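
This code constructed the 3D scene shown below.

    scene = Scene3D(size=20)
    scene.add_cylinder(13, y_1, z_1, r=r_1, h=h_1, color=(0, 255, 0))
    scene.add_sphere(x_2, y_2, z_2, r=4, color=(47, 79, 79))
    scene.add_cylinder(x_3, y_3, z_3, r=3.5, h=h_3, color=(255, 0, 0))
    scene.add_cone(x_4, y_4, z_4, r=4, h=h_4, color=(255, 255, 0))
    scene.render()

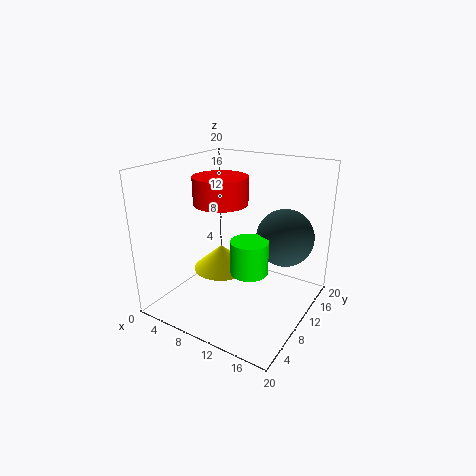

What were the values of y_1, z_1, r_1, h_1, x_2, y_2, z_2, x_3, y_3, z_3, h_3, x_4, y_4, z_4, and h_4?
y_1 = 8, z_1 = 6.5, r_1 = 2.5, h_1 = 4.5, x_2 = 15.5, y_2 = 13.5, z_2 = 10, x_3 = 9, y_3 = 7.5, z_3 = 15.5, h_3 = 3.5, x_4 = 7.5, y_4 = 9.5, z_4 = 5, h_4 = 3.5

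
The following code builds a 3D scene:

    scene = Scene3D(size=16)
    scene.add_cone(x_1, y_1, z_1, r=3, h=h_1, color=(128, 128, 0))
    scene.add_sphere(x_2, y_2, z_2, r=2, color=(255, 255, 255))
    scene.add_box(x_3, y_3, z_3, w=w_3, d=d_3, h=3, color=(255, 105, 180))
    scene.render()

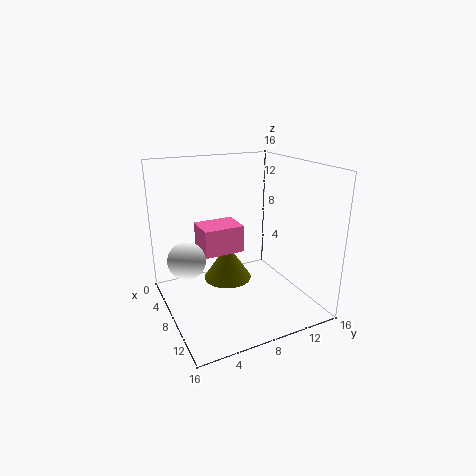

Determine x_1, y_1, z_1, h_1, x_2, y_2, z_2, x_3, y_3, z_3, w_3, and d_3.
x_1 = 4, y_1 = 8.5, z_1 = 1, h_1 = 4.5, x_2 = 8, y_2 = 2, z_2 = 6.5, x_3 = 5, y_3 = 4, z_3 = 6.5, w_3 = 3.5, d_3 = 4.5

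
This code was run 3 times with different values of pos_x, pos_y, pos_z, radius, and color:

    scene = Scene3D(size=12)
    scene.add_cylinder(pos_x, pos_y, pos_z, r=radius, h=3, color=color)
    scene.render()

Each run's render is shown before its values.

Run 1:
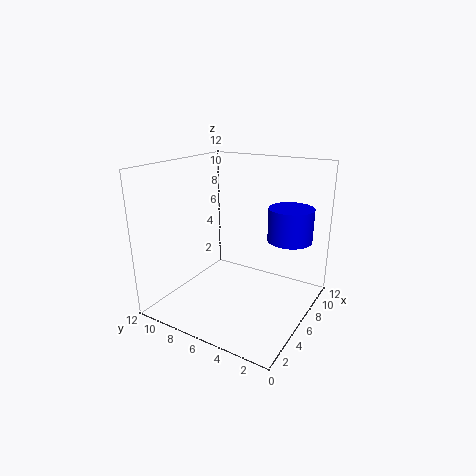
pos_x = 10
pos_y = 3
pos_z = 5
radius = 2
color = 'blue'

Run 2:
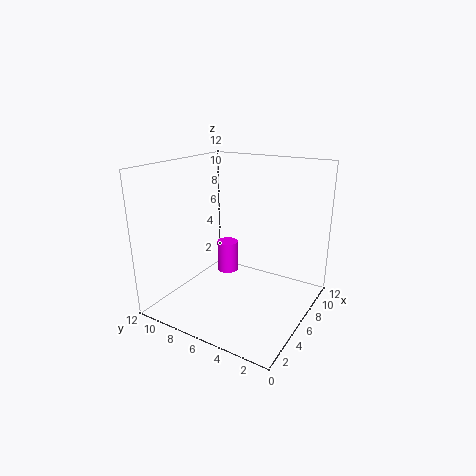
pos_x = 9
pos_y = 9
pos_z = 1
radius = 1
color = 'magenta'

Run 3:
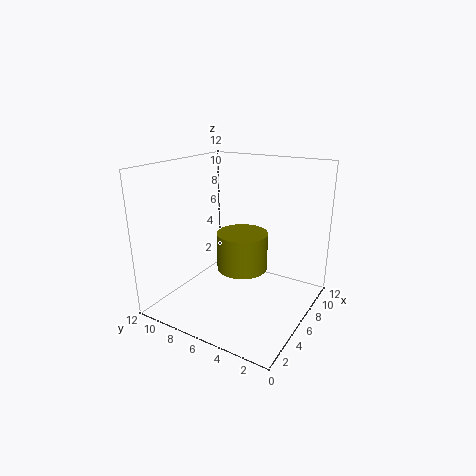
pos_x = 5
pos_y = 5
pos_z = 4
radius = 2
color = 'olive'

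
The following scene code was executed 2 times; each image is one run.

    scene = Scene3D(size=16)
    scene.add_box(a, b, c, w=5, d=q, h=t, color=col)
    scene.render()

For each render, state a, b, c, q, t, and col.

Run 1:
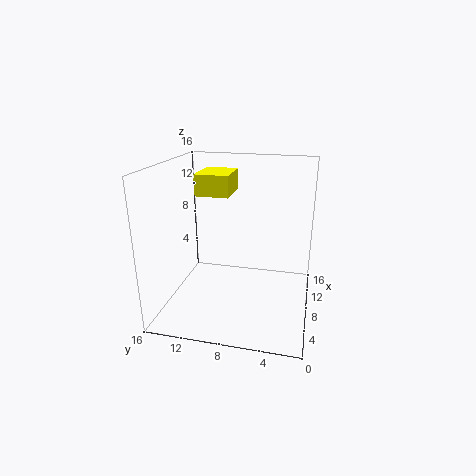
a = 9.5, b = 9.5, c = 12, q = 4, t = 2.5, col = 'yellow'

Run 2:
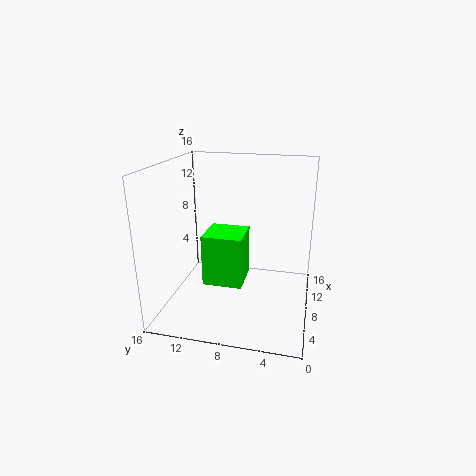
a = 9.5, b = 8, c = 0.5, q = 5, t = 6.5, col = 'lime'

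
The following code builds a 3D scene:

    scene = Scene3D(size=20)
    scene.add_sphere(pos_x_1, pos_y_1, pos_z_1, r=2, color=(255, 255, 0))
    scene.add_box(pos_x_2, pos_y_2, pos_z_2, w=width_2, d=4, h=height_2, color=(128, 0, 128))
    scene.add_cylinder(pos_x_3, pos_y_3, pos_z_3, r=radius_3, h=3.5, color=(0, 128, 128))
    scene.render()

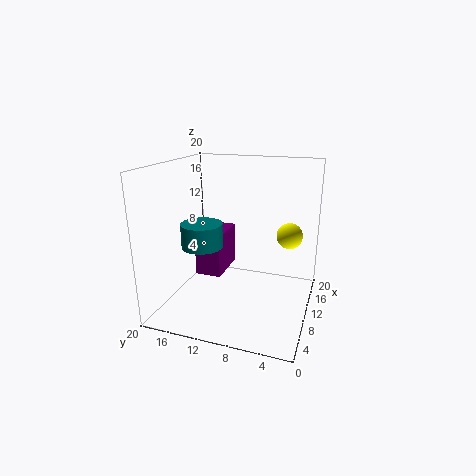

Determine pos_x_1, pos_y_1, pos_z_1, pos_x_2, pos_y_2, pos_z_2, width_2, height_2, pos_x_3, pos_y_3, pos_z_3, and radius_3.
pos_x_1 = 17
pos_y_1 = 4
pos_z_1 = 8.5
pos_x_2 = 11.5
pos_y_2 = 13.5
pos_z_2 = 2.5
width_2 = 7
height_2 = 6.5
pos_x_3 = 10
pos_y_3 = 15.5
pos_z_3 = 8
radius_3 = 3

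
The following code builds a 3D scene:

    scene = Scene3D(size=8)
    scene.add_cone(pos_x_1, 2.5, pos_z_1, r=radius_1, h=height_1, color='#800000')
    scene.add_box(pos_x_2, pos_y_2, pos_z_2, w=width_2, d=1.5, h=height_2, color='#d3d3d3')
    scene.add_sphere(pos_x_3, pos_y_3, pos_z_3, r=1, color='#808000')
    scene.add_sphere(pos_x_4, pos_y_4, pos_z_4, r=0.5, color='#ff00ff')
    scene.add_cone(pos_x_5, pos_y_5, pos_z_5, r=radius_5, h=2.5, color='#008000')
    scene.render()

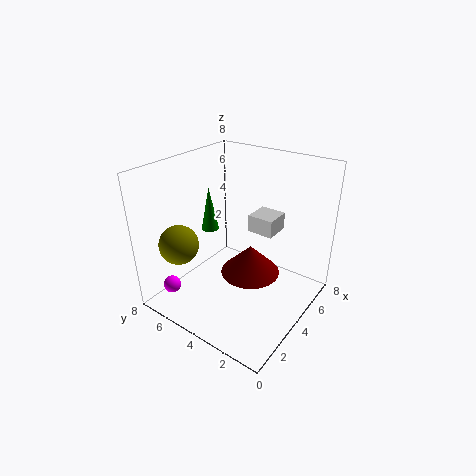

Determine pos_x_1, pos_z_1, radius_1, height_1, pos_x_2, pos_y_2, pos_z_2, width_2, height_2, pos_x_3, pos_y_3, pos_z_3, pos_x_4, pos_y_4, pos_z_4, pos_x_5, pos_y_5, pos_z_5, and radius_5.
pos_x_1 = 3
pos_z_1 = 3
radius_1 = 1.5
height_1 = 1.5
pos_x_2 = 5
pos_y_2 = 2.5
pos_z_2 = 4
width_2 = 1.5
height_2 = 1
pos_x_3 = 1
pos_y_3 = 5.5
pos_z_3 = 4.5
pos_x_4 = 1.5
pos_y_4 = 7
pos_z_4 = 1
pos_x_5 = 4
pos_y_5 = 6
pos_z_5 = 4
radius_5 = 0.5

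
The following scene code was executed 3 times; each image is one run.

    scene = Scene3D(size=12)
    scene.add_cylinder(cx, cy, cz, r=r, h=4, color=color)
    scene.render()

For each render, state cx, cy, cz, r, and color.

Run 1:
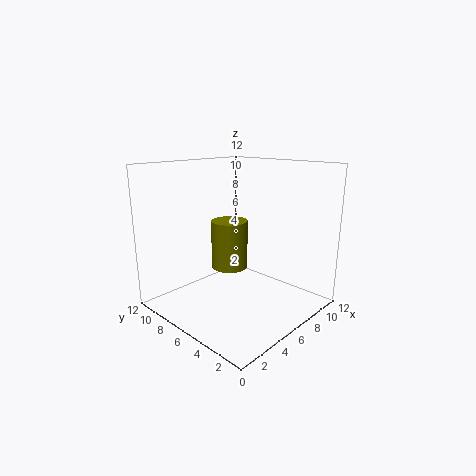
cx = 5.5; cy = 6.5; cz = 3.5; r = 1.5; color = 'olive'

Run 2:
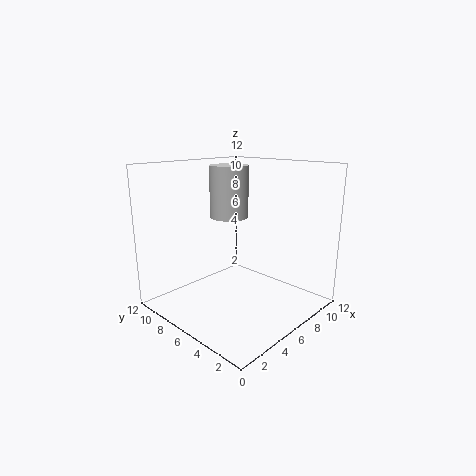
cx = 5; cy = 6; cz = 8; r = 1.5; color = 'lightgray'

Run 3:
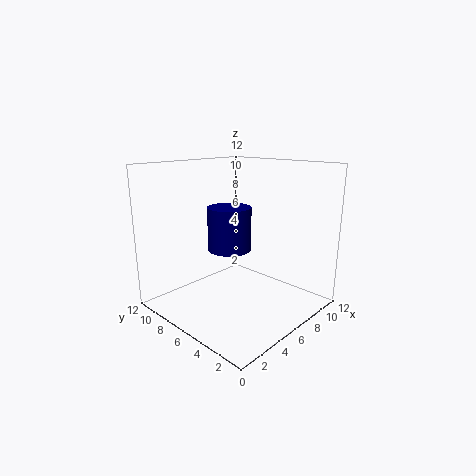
cx = 7.5; cy = 8.5; cz = 4; r = 2; color = 'navy'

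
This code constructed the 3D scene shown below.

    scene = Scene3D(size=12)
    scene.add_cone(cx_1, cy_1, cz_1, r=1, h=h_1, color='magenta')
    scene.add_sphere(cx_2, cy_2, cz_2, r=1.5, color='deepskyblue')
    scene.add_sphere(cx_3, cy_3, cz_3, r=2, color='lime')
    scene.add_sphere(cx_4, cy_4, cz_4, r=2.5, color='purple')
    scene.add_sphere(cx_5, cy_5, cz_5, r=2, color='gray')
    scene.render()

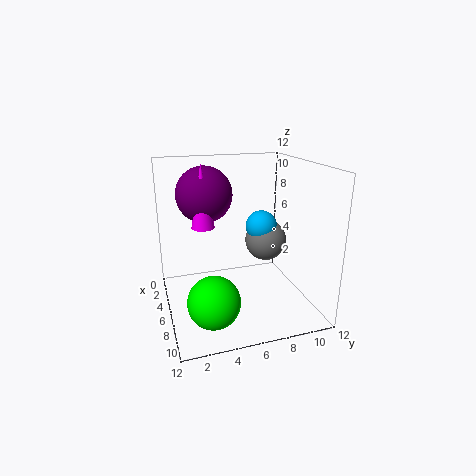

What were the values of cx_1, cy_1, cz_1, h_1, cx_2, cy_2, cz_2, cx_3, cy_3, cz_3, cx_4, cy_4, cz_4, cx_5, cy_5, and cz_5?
cx_1 = 4; cy_1 = 3.5; cz_1 = 6.5; h_1 = 5.5; cx_2 = 2.5; cy_2 = 9.5; cz_2 = 5.5; cx_3 = 9.5; cy_3 = 3; cz_3 = 2.5; cx_4 = 2.5; cy_4 = 4; cz_4 = 9; cx_5 = 2.5; cy_5 = 10; cz_5 = 4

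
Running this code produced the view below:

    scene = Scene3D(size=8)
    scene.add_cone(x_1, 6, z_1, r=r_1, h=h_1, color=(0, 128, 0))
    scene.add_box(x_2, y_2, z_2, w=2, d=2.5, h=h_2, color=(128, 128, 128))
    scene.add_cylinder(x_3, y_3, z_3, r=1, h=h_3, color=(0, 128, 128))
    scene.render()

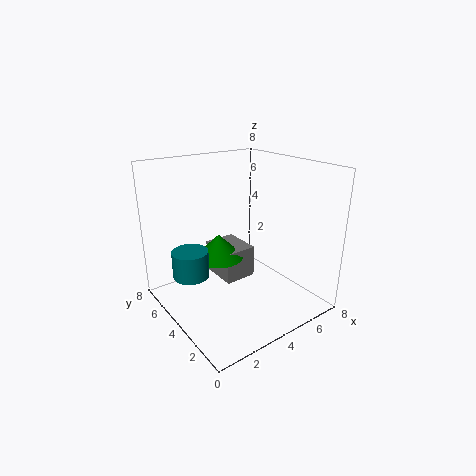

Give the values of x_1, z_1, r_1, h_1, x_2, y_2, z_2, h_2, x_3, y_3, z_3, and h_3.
x_1 = 4, z_1 = 2, r_1 = 1.5, h_1 = 1.5, x_2 = 4, y_2 = 5, z_2 = 0.5, h_2 = 2, x_3 = 1.5, y_3 = 5, z_3 = 2, h_3 = 1.5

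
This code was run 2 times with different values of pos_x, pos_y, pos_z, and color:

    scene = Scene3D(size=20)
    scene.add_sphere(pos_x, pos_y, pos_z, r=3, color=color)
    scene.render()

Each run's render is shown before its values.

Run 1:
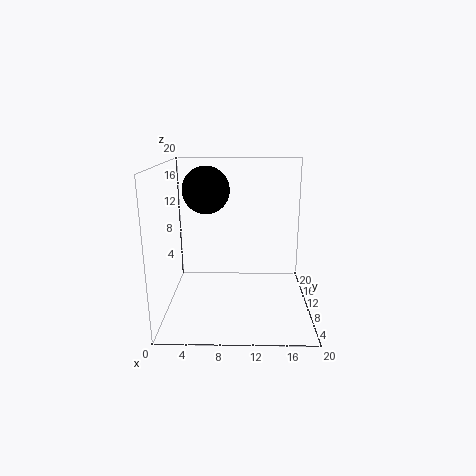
pos_x = 6; pos_y = 8; pos_z = 17; color = 'black'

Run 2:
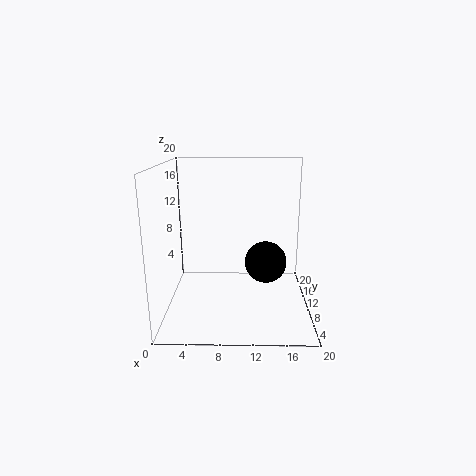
pos_x = 14; pos_y = 11; pos_z = 6; color = 'black'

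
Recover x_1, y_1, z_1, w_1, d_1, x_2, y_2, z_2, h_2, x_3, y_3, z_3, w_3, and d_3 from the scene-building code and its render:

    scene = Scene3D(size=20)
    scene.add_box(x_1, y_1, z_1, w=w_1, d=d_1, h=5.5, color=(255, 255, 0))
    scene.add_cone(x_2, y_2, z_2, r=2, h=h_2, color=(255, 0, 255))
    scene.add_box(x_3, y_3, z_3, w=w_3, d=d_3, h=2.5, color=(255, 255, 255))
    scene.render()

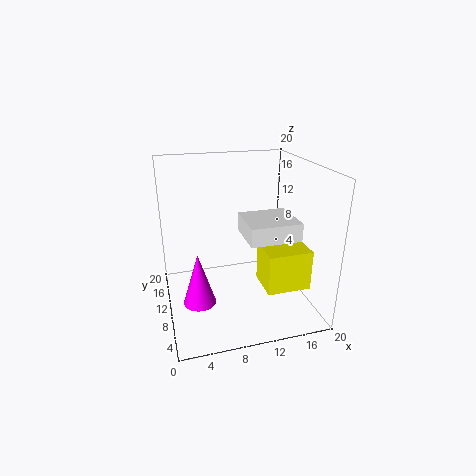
x_1 = 12.5, y_1 = 4, z_1 = 4, w_1 = 6, d_1 = 5, x_2 = 3.5, y_2 = 4.5, z_2 = 4.5, h_2 = 6.5, x_3 = 10.5, y_3 = 5.5, z_3 = 10.5, w_3 = 7, d_3 = 6.5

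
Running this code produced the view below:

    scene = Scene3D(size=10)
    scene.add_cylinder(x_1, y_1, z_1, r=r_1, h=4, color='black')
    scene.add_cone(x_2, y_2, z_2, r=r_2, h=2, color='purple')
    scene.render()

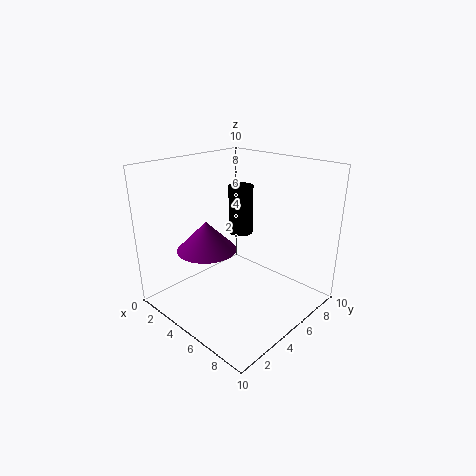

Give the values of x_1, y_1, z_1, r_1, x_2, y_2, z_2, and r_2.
x_1 = 2, y_1 = 8.5, z_1 = 3.5, r_1 = 1, x_2 = 4, y_2 = 3, z_2 = 4.5, r_2 = 2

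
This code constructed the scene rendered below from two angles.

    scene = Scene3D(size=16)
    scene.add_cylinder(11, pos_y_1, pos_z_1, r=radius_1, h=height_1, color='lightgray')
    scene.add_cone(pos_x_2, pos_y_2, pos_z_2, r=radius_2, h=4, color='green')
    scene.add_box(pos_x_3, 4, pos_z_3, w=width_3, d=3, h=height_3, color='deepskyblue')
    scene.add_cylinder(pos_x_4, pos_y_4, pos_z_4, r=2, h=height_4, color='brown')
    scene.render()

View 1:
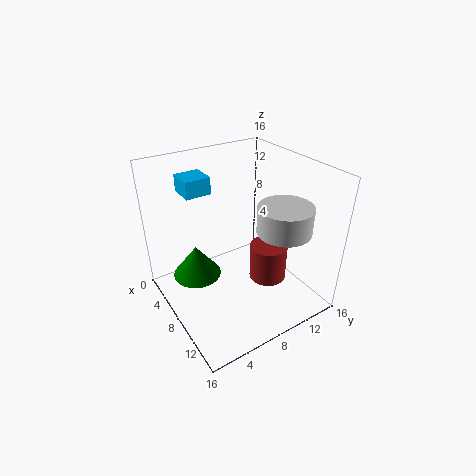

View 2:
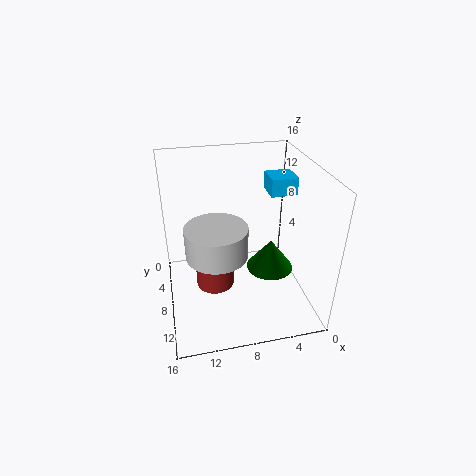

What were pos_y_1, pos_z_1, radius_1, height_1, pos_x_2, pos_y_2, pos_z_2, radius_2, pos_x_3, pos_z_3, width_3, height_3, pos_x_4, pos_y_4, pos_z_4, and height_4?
pos_y_1 = 12
pos_z_1 = 9
radius_1 = 3
height_1 = 3
pos_x_2 = 3
pos_y_2 = 5
pos_z_2 = 1
radius_2 = 3
pos_x_3 = 1
pos_z_3 = 12
width_3 = 3
height_3 = 2
pos_x_4 = 11
pos_y_4 = 10
pos_z_4 = 4
height_4 = 4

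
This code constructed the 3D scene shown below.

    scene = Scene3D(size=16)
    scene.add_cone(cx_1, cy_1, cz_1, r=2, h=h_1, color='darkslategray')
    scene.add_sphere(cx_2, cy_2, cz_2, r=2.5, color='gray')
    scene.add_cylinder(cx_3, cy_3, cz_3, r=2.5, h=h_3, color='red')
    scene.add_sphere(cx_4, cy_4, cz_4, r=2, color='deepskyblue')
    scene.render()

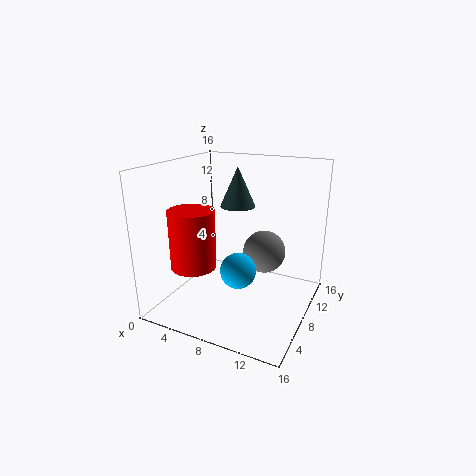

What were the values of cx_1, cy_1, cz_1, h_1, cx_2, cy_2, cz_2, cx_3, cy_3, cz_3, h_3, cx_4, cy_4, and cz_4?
cx_1 = 7; cy_1 = 10; cz_1 = 11; h_1 = 4.5; cx_2 = 10; cy_2 = 11; cz_2 = 5.5; cx_3 = 4; cy_3 = 5; cz_3 = 5; h_3 = 6.5; cx_4 = 8.5; cy_4 = 7; cz_4 = 4.5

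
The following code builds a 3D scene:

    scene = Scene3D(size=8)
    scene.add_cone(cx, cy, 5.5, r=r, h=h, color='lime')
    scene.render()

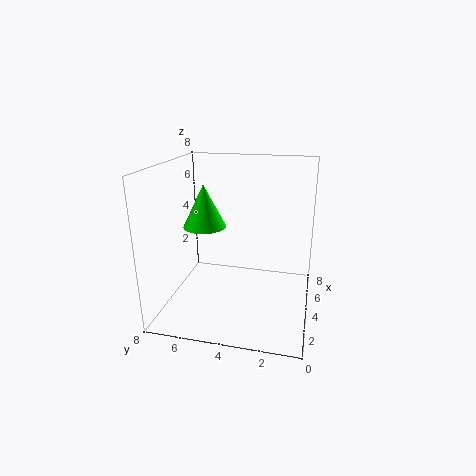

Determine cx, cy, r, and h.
cx = 1.5
cy = 5
r = 1
h = 2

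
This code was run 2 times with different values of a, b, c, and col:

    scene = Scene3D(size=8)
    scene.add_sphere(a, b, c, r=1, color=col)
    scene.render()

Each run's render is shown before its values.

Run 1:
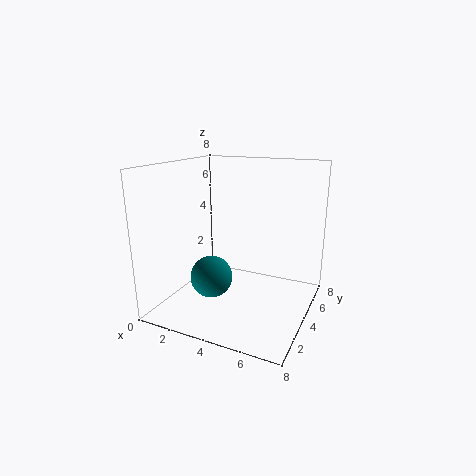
a = 4
b = 1
c = 3
col = 'teal'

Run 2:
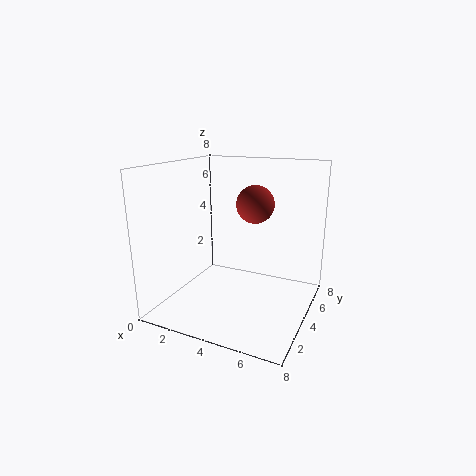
a = 5
b = 4
c = 6
col = 'brown'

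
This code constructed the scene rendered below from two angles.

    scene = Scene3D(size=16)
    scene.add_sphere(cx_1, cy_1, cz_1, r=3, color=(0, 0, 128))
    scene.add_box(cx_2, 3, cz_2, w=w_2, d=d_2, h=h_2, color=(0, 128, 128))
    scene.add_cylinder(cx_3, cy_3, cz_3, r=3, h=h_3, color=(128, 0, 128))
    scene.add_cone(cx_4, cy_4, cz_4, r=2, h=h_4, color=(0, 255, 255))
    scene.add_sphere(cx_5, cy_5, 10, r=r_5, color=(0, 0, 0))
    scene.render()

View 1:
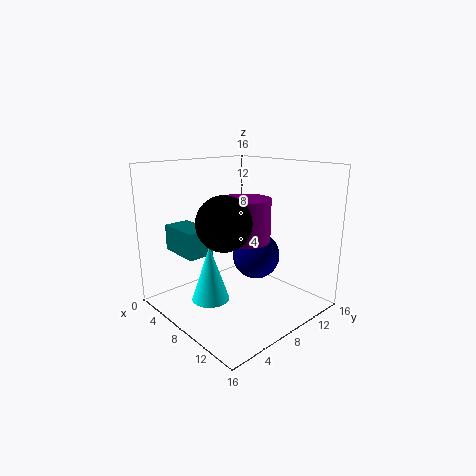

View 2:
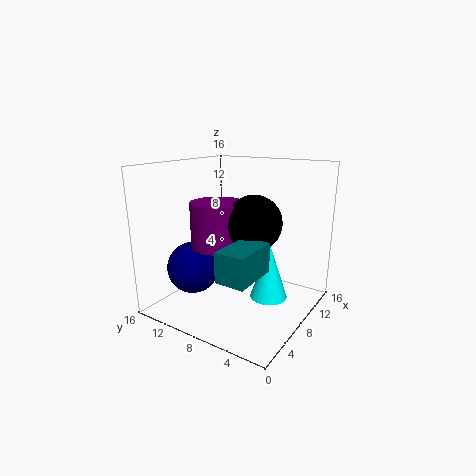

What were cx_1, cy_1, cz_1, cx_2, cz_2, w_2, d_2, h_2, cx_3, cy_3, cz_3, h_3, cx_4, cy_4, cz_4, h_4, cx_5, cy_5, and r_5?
cx_1 = 6, cy_1 = 13, cz_1 = 4, cx_2 = 1, cz_2 = 6, w_2 = 5, d_2 = 3, h_2 = 3, cx_3 = 7, cy_3 = 10, cz_3 = 7, h_3 = 5, cx_4 = 8, cy_4 = 4, cz_4 = 2, h_4 = 6, cx_5 = 8, cy_5 = 6, r_5 = 3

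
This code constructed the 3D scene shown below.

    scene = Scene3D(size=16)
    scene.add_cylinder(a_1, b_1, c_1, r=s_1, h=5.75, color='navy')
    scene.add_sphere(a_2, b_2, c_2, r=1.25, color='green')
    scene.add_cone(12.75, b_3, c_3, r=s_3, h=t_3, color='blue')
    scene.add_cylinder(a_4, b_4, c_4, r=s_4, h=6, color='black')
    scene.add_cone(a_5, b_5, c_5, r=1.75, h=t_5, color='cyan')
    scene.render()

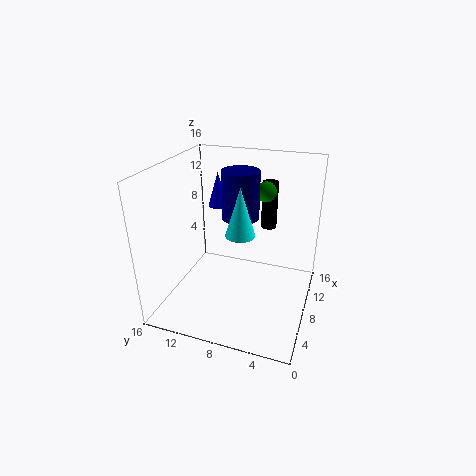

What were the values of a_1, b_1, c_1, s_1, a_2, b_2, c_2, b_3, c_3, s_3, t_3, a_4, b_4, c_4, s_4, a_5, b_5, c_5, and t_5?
a_1 = 11.75
b_1 = 9
c_1 = 8.75
s_1 = 2.25
a_2 = 14
b_2 = 6.5
c_2 = 11.5
b_3 = 12.25
c_3 = 9.5
s_3 = 1.25
t_3 = 4.25
a_4 = 15
b_4 = 6.25
c_4 = 6.5
s_4 = 1
a_5 = 9.5
b_5 = 8.25
c_5 = 7.5
t_5 = 5.75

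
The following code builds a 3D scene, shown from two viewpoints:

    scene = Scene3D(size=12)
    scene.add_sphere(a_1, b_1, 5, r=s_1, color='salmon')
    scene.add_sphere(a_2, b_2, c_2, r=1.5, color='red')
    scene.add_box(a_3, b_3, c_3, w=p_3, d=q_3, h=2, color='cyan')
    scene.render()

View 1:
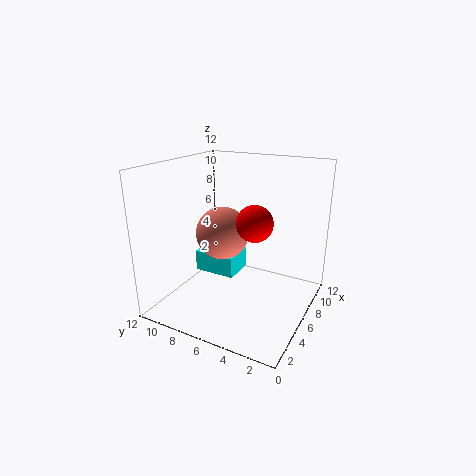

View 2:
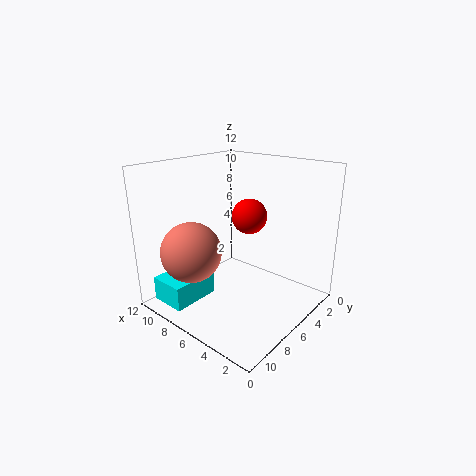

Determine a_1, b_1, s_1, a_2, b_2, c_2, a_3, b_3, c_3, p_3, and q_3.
a_1 = 8.5; b_1 = 9; s_1 = 2.5; a_2 = 6; b_2 = 4.5; c_2 = 7.5; a_3 = 7.5; b_3 = 7.5; c_3 = 1; p_3 = 3; q_3 = 4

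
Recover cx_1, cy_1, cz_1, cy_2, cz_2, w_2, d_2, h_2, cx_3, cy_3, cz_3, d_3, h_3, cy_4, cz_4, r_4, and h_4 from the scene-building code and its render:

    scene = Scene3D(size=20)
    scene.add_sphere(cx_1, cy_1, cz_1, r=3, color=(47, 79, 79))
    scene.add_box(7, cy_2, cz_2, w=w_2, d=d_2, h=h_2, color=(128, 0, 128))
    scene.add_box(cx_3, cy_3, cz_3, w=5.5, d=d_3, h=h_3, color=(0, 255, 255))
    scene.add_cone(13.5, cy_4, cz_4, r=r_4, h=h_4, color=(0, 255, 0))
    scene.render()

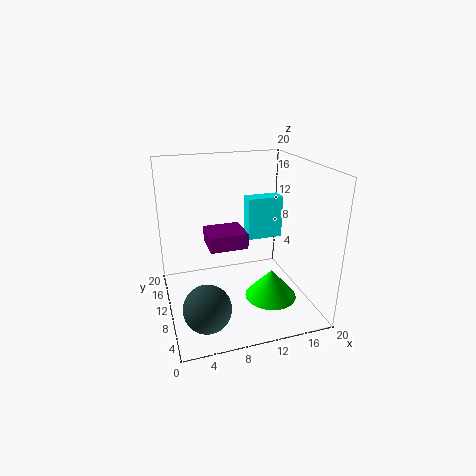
cx_1 = 4; cy_1 = 3.5; cz_1 = 4; cy_2 = 14; cz_2 = 6; w_2 = 6; d_2 = 5.5; h_2 = 2.5; cx_3 = 13; cy_3 = 14; cz_3 = 7.5; d_3 = 2.5; h_3 = 6.5; cy_4 = 6; cz_4 = 2.5; r_4 = 3.5; h_4 = 4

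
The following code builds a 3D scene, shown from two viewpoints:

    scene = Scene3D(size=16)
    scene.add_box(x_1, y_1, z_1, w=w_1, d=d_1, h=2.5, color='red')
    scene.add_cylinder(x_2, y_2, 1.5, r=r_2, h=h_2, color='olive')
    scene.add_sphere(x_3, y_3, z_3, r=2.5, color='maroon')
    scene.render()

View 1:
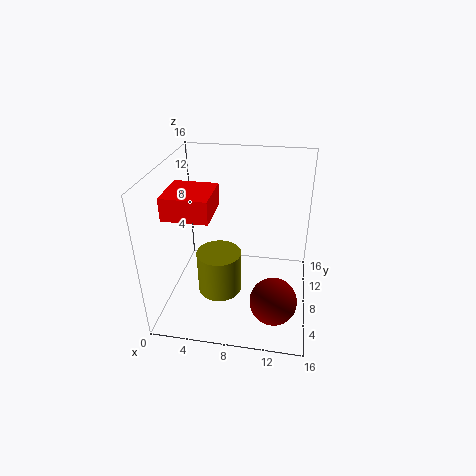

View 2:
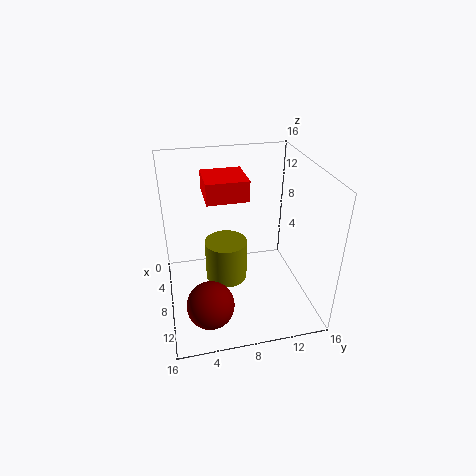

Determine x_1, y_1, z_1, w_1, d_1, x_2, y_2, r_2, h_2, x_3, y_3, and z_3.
x_1 = 0.5, y_1 = 5, z_1 = 11, w_1 = 5, d_1 = 5, x_2 = 6, y_2 = 7, r_2 = 2.5, h_2 = 5, x_3 = 12.5, y_3 = 4, z_3 = 3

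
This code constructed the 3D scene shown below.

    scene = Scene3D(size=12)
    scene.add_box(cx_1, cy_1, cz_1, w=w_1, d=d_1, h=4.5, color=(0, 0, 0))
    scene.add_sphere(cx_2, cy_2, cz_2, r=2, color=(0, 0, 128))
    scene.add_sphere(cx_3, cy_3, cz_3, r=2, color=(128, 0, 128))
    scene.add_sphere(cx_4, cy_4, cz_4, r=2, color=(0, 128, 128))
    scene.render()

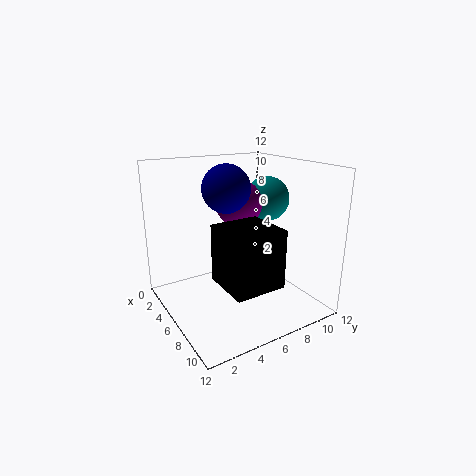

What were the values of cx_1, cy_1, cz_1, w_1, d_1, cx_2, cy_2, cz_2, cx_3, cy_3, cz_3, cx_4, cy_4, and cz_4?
cx_1 = 7, cy_1 = 3, cz_1 = 3.5, w_1 = 4, d_1 = 4, cx_2 = 5, cy_2 = 5.5, cz_2 = 10, cx_3 = 4.5, cy_3 = 7, cz_3 = 8.5, cx_4 = 4.5, cy_4 = 10, cz_4 = 8.5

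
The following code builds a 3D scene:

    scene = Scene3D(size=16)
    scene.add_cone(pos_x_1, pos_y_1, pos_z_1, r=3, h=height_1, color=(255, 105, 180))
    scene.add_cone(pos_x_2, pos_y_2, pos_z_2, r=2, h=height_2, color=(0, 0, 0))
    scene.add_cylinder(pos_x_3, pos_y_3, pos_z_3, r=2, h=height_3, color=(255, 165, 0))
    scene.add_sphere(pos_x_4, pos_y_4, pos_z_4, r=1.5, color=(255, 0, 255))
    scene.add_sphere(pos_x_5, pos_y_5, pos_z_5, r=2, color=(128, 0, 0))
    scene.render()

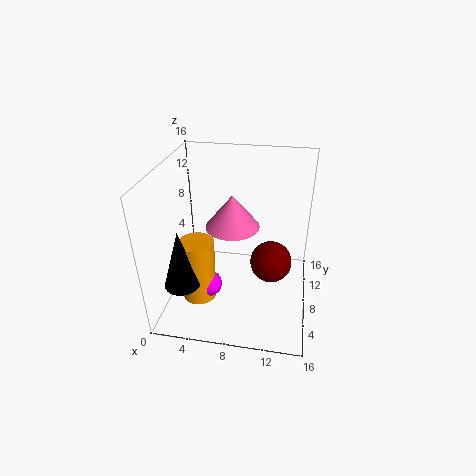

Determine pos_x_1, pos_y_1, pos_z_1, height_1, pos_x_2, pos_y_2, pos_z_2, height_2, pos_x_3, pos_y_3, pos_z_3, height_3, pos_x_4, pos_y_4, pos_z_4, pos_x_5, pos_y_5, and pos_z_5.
pos_x_1 = 7.25; pos_y_1 = 8.75; pos_z_1 = 9; height_1 = 3.75; pos_x_2 = 2.25; pos_y_2 = 4.75; pos_z_2 = 3.25; height_2 = 6.75; pos_x_3 = 3.5; pos_y_3 = 6.75; pos_z_3 = 0.25; height_3 = 7.5; pos_x_4 = 4.75; pos_y_4 = 6.75; pos_z_4 = 2; pos_x_5 = 12; pos_y_5 = 4; pos_z_5 = 8.25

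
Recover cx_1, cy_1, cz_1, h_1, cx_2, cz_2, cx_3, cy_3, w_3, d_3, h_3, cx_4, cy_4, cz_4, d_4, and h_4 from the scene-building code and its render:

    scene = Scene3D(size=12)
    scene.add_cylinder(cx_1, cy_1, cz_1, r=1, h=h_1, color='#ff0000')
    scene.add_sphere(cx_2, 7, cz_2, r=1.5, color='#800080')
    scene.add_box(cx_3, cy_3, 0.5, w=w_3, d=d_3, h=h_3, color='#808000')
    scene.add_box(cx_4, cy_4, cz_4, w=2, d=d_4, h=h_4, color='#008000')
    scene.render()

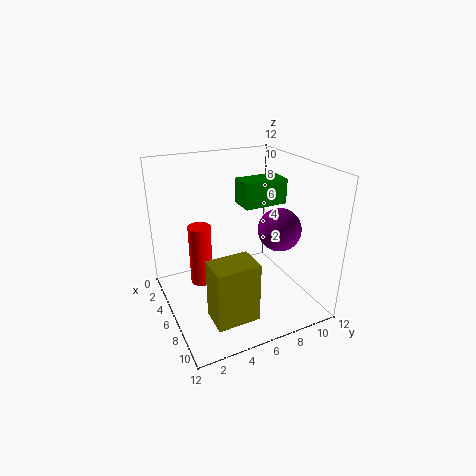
cx_1 = 3.5, cy_1 = 3.5, cz_1 = 1, h_1 = 5.5, cx_2 = 10.5, cz_2 = 8.5, cx_3 = 7.5, cy_3 = 2.5, w_3 = 2.5, d_3 = 3.5, h_3 = 5, cx_4 = 5.5, cy_4 = 6, cz_4 = 9, d_4 = 3.5, h_4 = 2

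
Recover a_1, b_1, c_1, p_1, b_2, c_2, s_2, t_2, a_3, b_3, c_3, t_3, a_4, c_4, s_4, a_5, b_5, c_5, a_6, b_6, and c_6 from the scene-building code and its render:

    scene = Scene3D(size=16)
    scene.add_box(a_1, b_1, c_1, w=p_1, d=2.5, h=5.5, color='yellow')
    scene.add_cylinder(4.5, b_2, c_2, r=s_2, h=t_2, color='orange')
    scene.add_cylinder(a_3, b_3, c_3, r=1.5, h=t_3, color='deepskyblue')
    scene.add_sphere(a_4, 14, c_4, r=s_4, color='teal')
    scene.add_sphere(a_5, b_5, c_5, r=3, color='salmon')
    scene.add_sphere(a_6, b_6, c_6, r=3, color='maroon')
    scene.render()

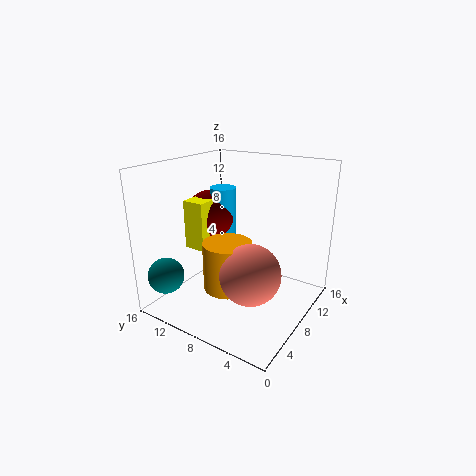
a_1 = 5.5; b_1 = 11; c_1 = 6.5; p_1 = 3.5; b_2 = 7; c_2 = 4; s_2 = 2.5; t_2 = 5; a_3 = 9.5; b_3 = 11; c_3 = 5.5; t_3 = 7.5; a_4 = 2.5; c_4 = 4; s_4 = 2; a_5 = 4; b_5 = 4; c_5 = 6.5; a_6 = 9; b_6 = 12.5; c_6 = 9.5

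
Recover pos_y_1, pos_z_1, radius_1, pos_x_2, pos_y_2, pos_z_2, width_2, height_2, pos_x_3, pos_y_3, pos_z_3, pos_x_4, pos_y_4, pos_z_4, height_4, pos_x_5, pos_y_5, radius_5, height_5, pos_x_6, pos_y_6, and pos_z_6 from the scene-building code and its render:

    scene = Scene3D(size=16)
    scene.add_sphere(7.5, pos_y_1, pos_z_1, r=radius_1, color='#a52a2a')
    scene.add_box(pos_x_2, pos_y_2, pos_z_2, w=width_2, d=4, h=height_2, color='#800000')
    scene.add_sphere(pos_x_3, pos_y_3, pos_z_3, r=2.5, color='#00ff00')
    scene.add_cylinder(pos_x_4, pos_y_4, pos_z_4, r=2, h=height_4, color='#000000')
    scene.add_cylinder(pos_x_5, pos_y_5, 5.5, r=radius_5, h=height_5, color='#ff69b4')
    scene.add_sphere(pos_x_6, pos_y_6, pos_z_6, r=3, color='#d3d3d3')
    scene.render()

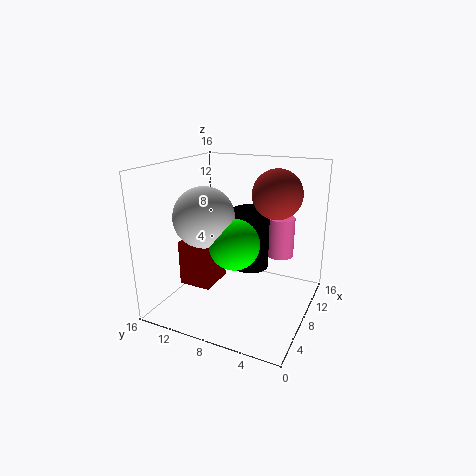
pos_y_1 = 3.5, pos_z_1 = 13.5, radius_1 = 2.5, pos_x_2 = 7, pos_y_2 = 11.5, pos_z_2 = 1, width_2 = 4.5, height_2 = 5.5, pos_x_3 = 4, pos_y_3 = 6.5, pos_z_3 = 9, pos_x_4 = 8, pos_y_4 = 6.5, pos_z_4 = 5, height_4 = 6.5, pos_x_5 = 11, pos_y_5 = 4, radius_5 = 1.5, height_5 = 4.5, pos_x_6 = 3.5, pos_y_6 = 9.5, pos_z_6 = 11.5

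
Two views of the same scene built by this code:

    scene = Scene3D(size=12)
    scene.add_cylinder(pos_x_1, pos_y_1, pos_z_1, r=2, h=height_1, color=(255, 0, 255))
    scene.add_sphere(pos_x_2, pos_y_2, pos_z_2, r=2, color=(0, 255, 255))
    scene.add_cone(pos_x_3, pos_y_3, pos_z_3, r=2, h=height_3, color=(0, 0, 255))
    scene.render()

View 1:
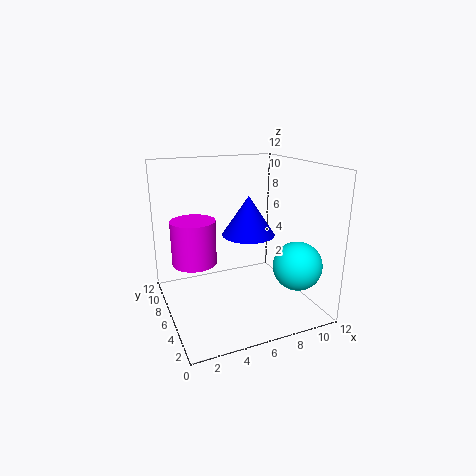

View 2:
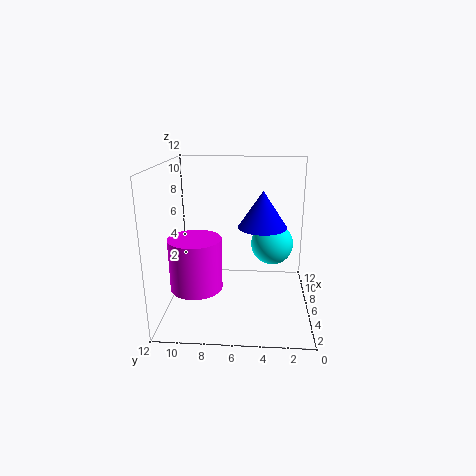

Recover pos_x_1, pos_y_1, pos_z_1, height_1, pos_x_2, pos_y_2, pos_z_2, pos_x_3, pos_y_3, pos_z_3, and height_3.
pos_x_1 = 3; pos_y_1 = 9; pos_z_1 = 3; height_1 = 4; pos_x_2 = 10; pos_y_2 = 3; pos_z_2 = 4; pos_x_3 = 6; pos_y_3 = 4; pos_z_3 = 7; height_3 = 3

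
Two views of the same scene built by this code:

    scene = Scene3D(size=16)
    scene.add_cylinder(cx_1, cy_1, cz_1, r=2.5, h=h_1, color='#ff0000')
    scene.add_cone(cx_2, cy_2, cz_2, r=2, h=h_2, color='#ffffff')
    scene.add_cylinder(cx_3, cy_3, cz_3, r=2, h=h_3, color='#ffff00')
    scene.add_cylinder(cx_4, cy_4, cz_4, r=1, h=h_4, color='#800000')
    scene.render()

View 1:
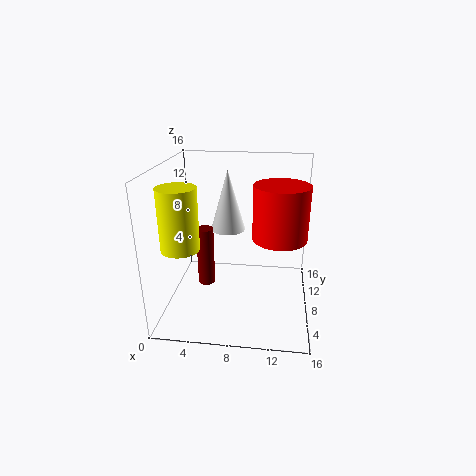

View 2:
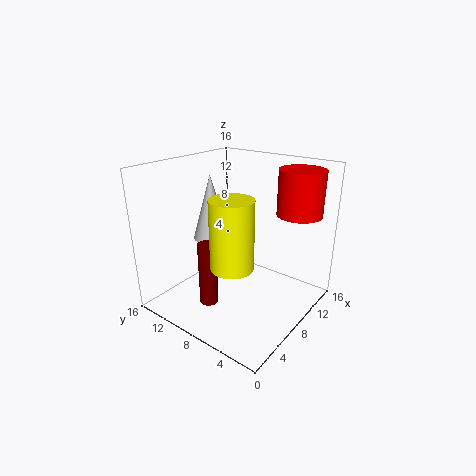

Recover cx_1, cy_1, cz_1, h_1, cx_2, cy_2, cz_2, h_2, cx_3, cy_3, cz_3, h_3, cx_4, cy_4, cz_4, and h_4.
cx_1 = 12.5; cy_1 = 3; cz_1 = 10.5; h_1 = 5; cx_2 = 6.5; cy_2 = 10.5; cz_2 = 8; h_2 = 7; cx_3 = 2.5; cy_3 = 4.5; cz_3 = 8; h_3 = 6.5; cx_4 = 4; cy_4 = 9; cz_4 = 1.5; h_4 = 7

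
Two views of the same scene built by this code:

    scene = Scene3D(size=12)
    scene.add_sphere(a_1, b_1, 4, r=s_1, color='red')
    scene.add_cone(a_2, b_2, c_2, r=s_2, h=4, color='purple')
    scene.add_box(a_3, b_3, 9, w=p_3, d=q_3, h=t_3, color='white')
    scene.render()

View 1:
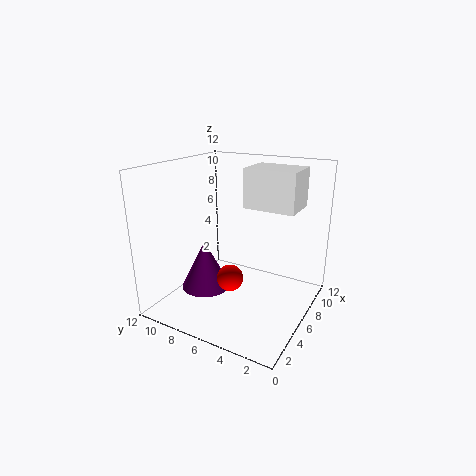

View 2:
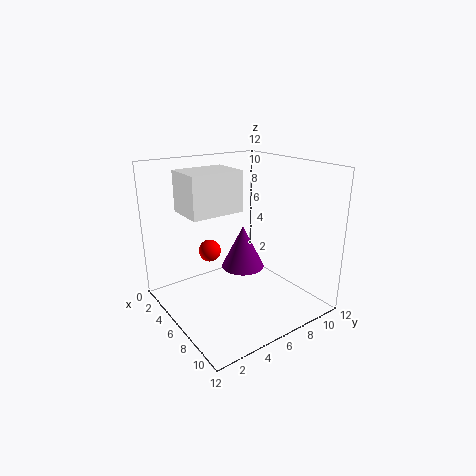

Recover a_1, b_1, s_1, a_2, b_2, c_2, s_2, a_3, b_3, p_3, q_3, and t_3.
a_1 = 3
b_1 = 5
s_1 = 1
a_2 = 4
b_2 = 8
c_2 = 2
s_2 = 2
a_3 = 5
b_3 = 1
p_3 = 3
q_3 = 4
t_3 = 3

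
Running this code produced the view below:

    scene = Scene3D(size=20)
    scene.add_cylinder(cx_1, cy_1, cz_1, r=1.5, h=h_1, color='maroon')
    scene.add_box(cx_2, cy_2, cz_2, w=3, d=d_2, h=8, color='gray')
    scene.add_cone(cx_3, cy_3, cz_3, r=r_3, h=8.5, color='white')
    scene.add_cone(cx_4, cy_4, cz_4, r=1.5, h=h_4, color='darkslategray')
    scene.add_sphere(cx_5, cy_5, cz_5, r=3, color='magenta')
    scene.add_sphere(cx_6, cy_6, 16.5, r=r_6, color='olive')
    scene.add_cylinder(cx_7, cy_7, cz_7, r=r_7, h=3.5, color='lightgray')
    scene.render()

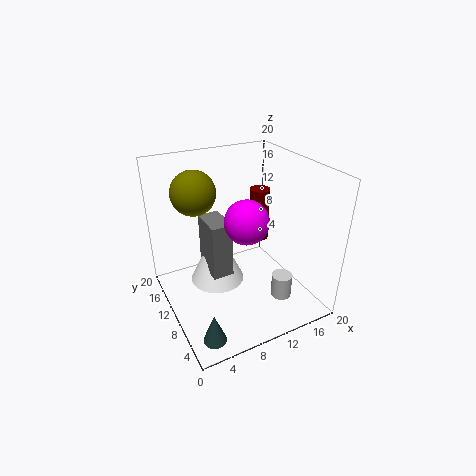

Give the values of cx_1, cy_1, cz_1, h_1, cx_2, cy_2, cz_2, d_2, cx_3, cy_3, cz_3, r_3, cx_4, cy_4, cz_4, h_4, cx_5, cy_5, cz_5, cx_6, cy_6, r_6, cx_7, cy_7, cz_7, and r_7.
cx_1 = 15.5; cy_1 = 13.5; cz_1 = 7; h_1 = 8; cx_2 = 6; cy_2 = 9.5; cz_2 = 4.5; d_2 = 5; cx_3 = 8; cy_3 = 13; cz_3 = 2; r_3 = 4; cx_4 = 3; cy_4 = 3; cz_4 = 0.5; h_4 = 4; cx_5 = 10.5; cy_5 = 8.5; cz_5 = 13; cx_6 = 5; cy_6 = 13; r_6 = 3; cx_7 = 15.5; cy_7 = 6.5; cz_7 = 0.5; r_7 = 1.5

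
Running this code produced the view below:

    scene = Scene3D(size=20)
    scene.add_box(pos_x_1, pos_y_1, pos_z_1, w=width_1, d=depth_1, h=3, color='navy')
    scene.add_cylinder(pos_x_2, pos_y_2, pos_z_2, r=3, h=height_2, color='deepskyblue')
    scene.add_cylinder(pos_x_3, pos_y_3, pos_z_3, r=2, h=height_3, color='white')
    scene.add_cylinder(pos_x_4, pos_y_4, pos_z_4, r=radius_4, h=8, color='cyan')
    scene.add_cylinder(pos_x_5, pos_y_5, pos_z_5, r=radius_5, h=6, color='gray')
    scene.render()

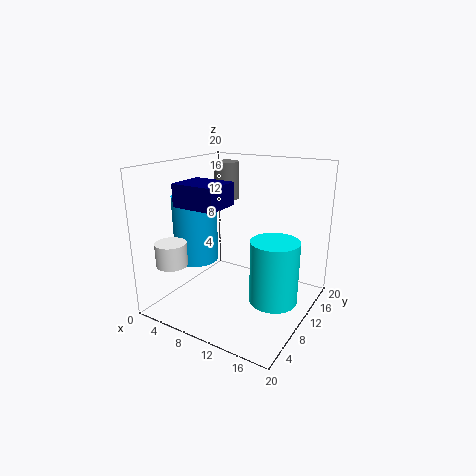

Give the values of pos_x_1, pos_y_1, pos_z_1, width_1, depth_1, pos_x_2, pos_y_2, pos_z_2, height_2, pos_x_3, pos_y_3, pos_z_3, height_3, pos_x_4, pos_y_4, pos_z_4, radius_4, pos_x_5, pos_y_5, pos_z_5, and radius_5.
pos_x_1 = 4, pos_y_1 = 4, pos_z_1 = 15, width_1 = 6, depth_1 = 5, pos_x_2 = 5, pos_y_2 = 7, pos_z_2 = 7, height_2 = 9, pos_x_3 = 5, pos_y_3 = 2, pos_z_3 = 8, height_3 = 3, pos_x_4 = 17, pos_y_4 = 7, pos_z_4 = 4, radius_4 = 3, pos_x_5 = 3, pos_y_5 = 18, pos_z_5 = 13, radius_5 = 2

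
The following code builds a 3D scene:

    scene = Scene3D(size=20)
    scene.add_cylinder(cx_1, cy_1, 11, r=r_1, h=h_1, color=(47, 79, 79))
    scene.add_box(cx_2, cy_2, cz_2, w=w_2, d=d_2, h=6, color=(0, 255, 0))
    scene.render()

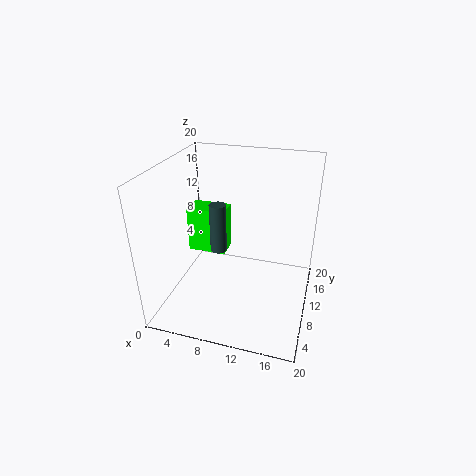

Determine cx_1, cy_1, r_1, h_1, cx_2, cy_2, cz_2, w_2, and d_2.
cx_1 = 9; cy_1 = 5; r_1 = 1; h_1 = 6; cx_2 = 4; cy_2 = 7; cz_2 = 9; w_2 = 5; d_2 = 3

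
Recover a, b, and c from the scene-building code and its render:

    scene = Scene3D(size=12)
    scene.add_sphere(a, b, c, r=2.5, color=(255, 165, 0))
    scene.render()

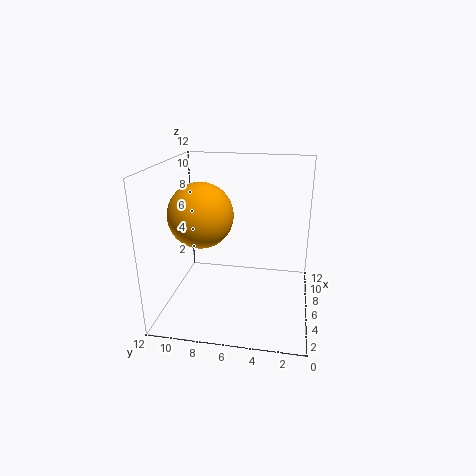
a = 4
b = 8.5
c = 8.5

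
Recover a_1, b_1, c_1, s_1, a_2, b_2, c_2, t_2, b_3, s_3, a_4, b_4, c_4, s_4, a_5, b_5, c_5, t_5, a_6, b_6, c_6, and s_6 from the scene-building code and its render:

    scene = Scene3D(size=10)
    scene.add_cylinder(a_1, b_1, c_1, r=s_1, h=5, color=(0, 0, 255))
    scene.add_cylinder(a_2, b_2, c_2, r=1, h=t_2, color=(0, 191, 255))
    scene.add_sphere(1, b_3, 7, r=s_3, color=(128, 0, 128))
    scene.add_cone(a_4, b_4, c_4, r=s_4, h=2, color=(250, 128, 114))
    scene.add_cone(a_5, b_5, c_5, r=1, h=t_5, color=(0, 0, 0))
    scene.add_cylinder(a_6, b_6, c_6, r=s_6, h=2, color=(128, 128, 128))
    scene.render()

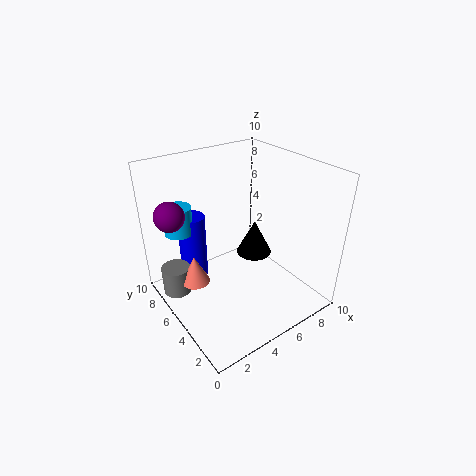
a_1 = 3; b_1 = 8; c_1 = 1; s_1 = 1; a_2 = 2; b_2 = 8; c_2 = 5; t_2 = 2; b_3 = 7; s_3 = 1; a_4 = 2; b_4 = 6; c_4 = 2; s_4 = 1; a_5 = 4; b_5 = 2; c_5 = 6; t_5 = 2; a_6 = 1; b_6 = 7; c_6 = 1; s_6 = 1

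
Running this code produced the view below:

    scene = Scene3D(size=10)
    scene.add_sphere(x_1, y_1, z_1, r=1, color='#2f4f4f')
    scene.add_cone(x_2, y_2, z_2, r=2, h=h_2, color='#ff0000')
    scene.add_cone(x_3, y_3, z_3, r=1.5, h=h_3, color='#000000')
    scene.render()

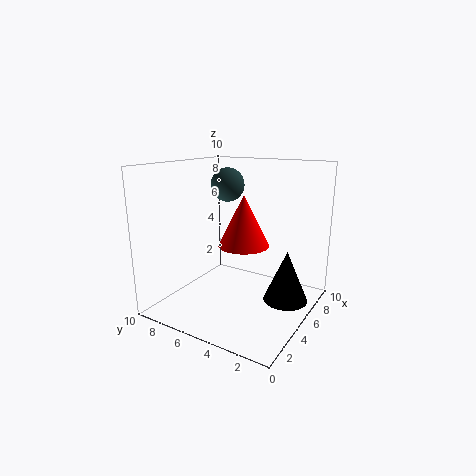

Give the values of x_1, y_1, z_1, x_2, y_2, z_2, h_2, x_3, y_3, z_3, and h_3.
x_1 = 3, y_1 = 4.5, z_1 = 9, x_2 = 7.5, y_2 = 6, z_2 = 3.5, h_2 = 4, x_3 = 5.5, y_3 = 1.5, z_3 = 1, h_3 = 3.5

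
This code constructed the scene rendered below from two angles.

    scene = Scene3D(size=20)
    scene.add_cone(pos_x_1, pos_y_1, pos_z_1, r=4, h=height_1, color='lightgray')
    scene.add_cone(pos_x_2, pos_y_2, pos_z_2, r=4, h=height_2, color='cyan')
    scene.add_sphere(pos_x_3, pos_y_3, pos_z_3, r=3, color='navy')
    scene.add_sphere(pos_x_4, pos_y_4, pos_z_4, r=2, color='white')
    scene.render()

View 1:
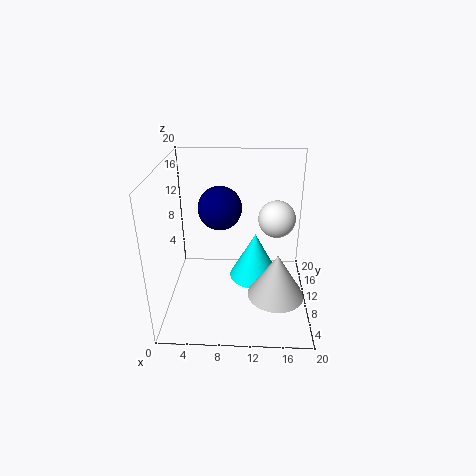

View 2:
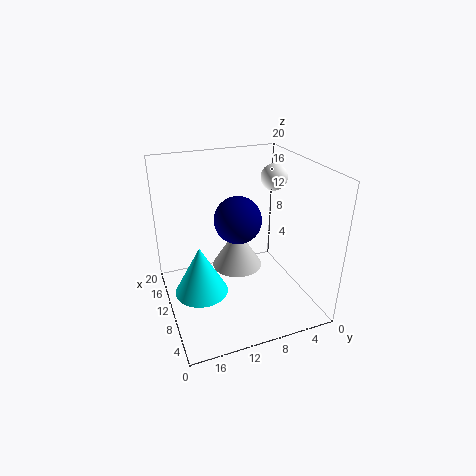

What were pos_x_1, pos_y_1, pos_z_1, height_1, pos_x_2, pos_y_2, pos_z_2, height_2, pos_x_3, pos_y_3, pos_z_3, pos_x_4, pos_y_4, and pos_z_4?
pos_x_1 = 15.5, pos_y_1 = 8, pos_z_1 = 2, height_1 = 6.5, pos_x_2 = 12.5, pos_y_2 = 15, pos_z_2 = 0.5, height_2 = 7.5, pos_x_3 = 7.5, pos_y_3 = 11, pos_z_3 = 14, pos_x_4 = 14.5, pos_y_4 = 2.5, pos_z_4 = 16.5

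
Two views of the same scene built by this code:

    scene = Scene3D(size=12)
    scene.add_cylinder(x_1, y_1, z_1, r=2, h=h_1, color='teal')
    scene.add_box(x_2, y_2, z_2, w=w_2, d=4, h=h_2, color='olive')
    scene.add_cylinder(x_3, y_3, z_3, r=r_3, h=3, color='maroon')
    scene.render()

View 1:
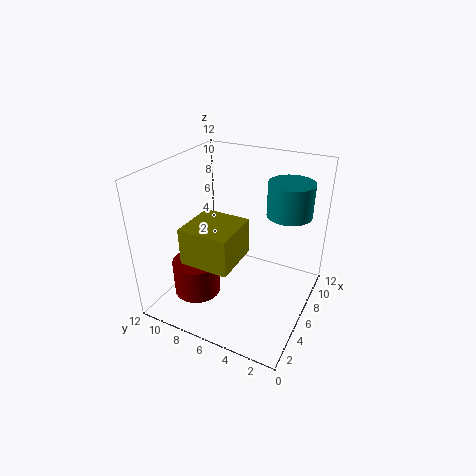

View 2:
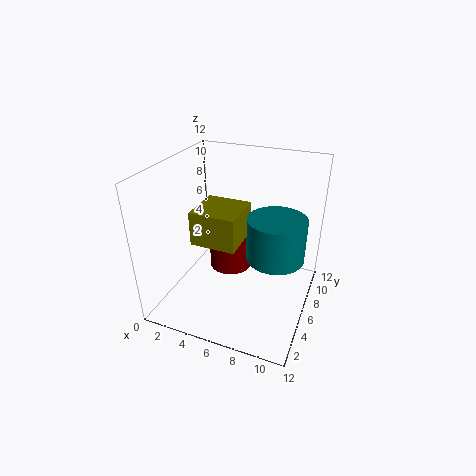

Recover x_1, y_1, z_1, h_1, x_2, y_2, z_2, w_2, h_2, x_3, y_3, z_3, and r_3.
x_1 = 10, y_1 = 3, z_1 = 7, h_1 = 3, x_2 = 2, y_2 = 5, z_2 = 5, w_2 = 4, h_2 = 3, x_3 = 4, y_3 = 9, z_3 = 1, r_3 = 2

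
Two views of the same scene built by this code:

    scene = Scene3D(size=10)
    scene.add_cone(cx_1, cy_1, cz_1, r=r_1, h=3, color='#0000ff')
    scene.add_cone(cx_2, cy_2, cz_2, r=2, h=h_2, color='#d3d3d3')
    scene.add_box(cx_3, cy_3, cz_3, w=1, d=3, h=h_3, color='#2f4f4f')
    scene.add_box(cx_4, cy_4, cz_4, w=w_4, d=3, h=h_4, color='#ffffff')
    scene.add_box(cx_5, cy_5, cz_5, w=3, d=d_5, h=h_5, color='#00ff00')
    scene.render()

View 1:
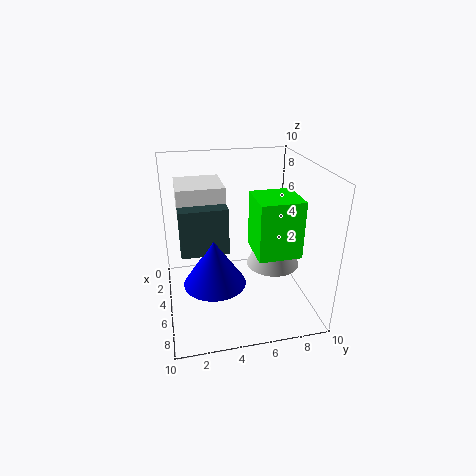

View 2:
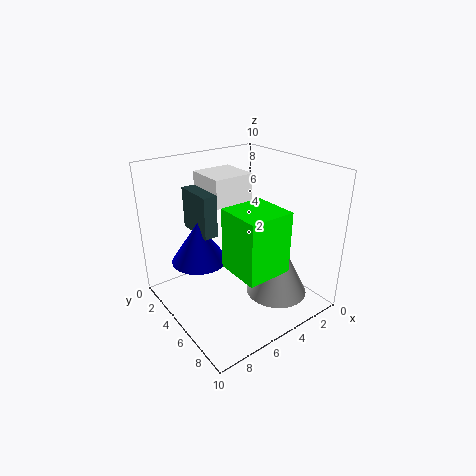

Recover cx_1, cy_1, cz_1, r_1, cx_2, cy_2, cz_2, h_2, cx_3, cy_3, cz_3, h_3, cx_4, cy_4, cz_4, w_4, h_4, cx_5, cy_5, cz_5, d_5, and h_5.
cx_1 = 7; cy_1 = 3; cz_1 = 3; r_1 = 2; cx_2 = 4; cy_2 = 8; cz_2 = 2; h_2 = 4; cx_3 = 6; cy_3 = 1; cz_3 = 5; h_3 = 3; cx_4 = 3; cy_4 = 1; cz_4 = 7; w_4 = 3; h_4 = 2; cx_5 = 4; cy_5 = 6; cz_5 = 4; d_5 = 3; h_5 = 4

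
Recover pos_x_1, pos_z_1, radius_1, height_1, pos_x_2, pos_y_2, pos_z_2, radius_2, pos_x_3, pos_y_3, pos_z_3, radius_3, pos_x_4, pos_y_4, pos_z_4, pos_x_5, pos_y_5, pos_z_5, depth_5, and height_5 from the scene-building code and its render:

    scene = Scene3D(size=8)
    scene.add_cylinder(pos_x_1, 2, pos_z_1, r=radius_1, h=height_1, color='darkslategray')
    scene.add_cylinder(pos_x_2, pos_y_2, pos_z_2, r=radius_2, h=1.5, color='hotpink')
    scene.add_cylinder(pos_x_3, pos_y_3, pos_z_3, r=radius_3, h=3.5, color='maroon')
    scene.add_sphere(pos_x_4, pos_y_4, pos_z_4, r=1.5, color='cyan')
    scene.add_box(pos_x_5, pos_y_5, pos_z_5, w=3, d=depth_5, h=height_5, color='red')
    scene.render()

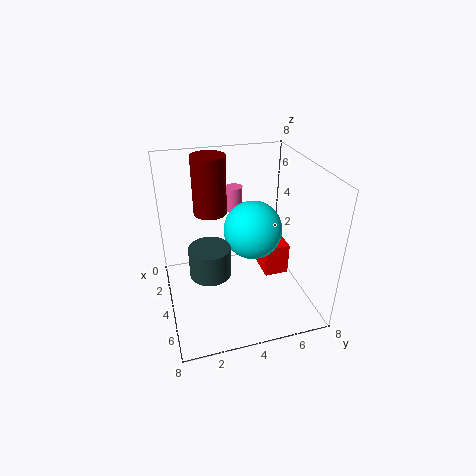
pos_x_1 = 6; pos_z_1 = 3.5; radius_1 = 1; height_1 = 1.5; pos_x_2 = 1.5; pos_y_2 = 4.5; pos_z_2 = 4.5; radius_2 = 0.5; pos_x_3 = 1.5; pos_y_3 = 3; pos_z_3 = 4.5; radius_3 = 1; pos_x_4 = 5; pos_y_4 = 4.5; pos_z_4 = 5; pos_x_5 = 0.5; pos_y_5 = 6; pos_z_5 = 0.5; depth_5 = 1.5; height_5 = 2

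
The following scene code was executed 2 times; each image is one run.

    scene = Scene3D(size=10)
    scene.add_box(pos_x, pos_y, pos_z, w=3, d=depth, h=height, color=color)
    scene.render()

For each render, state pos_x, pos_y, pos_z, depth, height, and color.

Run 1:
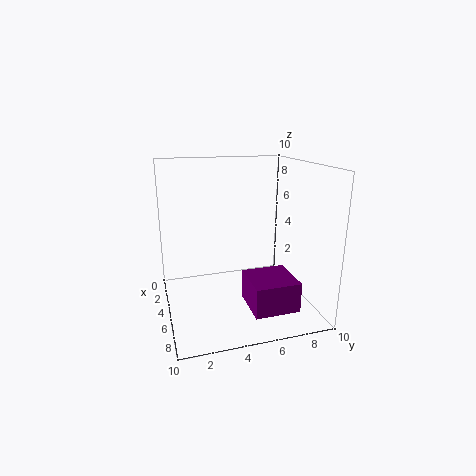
pos_x = 6; pos_y = 5; pos_z = 1; depth = 3; height = 2; color = 'purple'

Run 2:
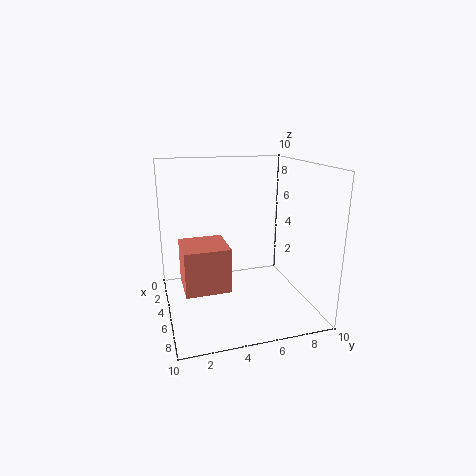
pos_x = 4; pos_y = 1; pos_z = 2; depth = 3; height = 3; color = 'salmon'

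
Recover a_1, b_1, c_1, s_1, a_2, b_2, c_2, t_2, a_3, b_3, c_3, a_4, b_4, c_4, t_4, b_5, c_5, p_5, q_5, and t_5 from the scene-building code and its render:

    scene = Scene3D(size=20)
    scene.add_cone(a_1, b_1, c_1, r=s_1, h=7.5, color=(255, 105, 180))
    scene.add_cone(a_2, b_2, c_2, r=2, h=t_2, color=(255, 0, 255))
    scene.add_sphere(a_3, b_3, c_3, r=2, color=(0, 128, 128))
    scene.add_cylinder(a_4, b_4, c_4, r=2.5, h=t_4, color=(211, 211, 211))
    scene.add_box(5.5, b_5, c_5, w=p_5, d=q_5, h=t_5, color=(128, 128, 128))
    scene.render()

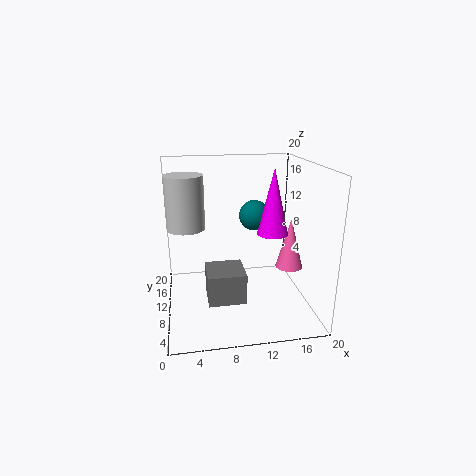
a_1 = 18, b_1 = 11, c_1 = 4.5, s_1 = 2, a_2 = 14, b_2 = 7, c_2 = 11.5, t_2 = 8.5, a_3 = 12, b_3 = 9, c_3 = 13.5, a_4 = 3, b_4 = 9.5, c_4 = 12, t_4 = 7, b_5 = 8, c_5 = 0.5, p_5 = 5.5, q_5 = 5.5, t_5 = 4.5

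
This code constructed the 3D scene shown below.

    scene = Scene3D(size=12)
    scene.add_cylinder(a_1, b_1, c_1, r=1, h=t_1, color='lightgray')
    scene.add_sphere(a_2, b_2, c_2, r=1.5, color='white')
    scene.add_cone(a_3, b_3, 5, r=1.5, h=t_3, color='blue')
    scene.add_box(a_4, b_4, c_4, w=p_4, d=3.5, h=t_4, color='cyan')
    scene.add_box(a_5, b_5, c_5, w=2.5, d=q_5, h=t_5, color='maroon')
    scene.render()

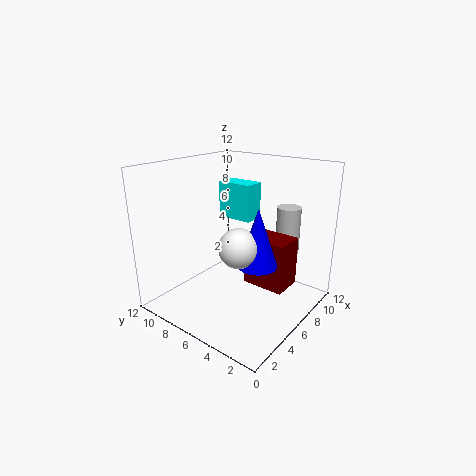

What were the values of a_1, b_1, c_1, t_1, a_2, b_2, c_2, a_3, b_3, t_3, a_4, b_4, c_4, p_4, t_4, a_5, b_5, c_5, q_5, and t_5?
a_1 = 9
b_1 = 3
c_1 = 4.5
t_1 = 4
a_2 = 3.5
b_2 = 4
c_2 = 6.5
a_3 = 4.5
b_3 = 3
t_3 = 4.5
a_4 = 9.5
b_4 = 7.5
c_4 = 6
p_4 = 2
t_4 = 3.5
a_5 = 5.5
b_5 = 1.5
c_5 = 2.5
q_5 = 3.5
t_5 = 4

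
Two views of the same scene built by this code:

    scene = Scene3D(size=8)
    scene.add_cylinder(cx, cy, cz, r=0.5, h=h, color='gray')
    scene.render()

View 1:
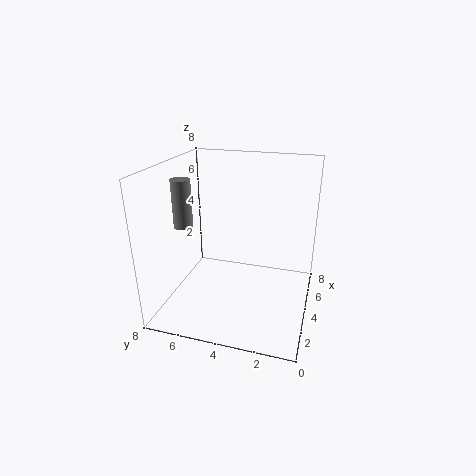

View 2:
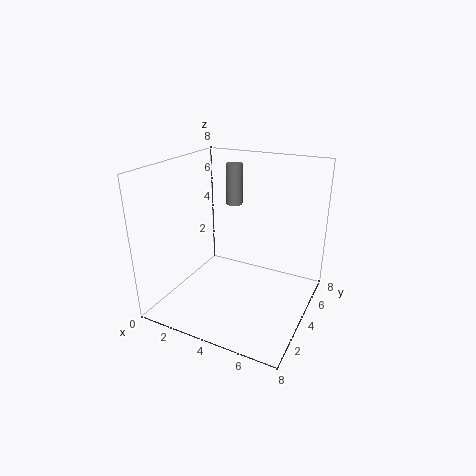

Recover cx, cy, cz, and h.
cx = 2.5; cy = 6.5; cz = 5; h = 2.5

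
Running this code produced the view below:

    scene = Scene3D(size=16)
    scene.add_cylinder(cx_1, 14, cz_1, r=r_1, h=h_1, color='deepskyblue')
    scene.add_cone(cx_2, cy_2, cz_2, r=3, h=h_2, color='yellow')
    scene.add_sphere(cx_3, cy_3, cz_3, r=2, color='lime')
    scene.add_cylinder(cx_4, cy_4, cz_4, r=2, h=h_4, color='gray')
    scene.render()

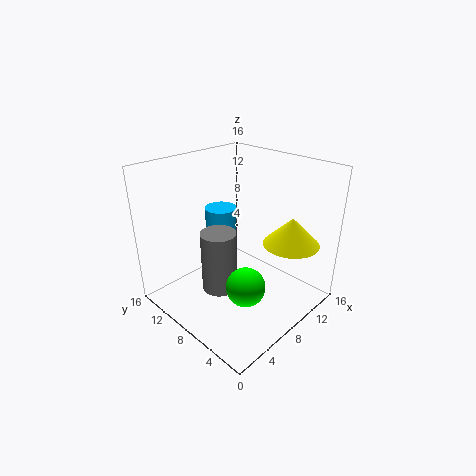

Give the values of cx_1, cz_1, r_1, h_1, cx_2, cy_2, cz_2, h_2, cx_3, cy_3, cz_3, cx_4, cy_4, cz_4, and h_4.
cx_1 = 11
cz_1 = 5
r_1 = 2
h_1 = 4
cx_2 = 11
cy_2 = 3
cz_2 = 8
h_2 = 3
cx_3 = 5
cy_3 = 4
cz_3 = 5
cx_4 = 6
cy_4 = 9
cz_4 = 2
h_4 = 7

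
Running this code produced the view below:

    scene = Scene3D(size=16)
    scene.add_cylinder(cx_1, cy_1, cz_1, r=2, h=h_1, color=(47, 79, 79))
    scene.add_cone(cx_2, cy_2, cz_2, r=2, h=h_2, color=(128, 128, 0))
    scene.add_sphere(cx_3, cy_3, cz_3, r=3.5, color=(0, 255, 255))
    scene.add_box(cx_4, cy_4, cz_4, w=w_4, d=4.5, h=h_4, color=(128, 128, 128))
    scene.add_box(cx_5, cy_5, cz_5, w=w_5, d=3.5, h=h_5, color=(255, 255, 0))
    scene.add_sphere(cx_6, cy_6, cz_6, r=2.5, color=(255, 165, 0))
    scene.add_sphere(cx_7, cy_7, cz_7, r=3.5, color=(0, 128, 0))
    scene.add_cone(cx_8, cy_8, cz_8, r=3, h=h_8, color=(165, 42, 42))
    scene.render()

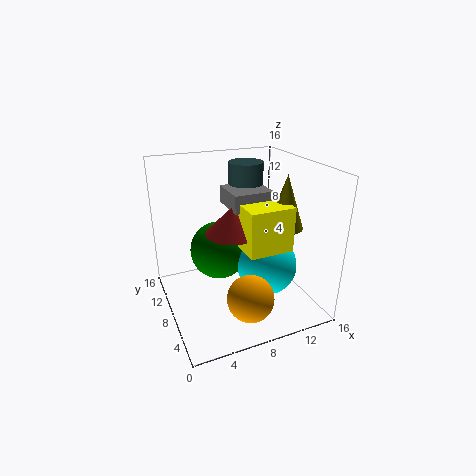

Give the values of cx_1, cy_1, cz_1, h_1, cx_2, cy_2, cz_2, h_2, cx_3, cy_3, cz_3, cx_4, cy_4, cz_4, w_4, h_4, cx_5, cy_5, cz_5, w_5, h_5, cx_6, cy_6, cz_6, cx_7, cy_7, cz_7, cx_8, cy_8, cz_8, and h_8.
cx_1 = 10.5
cy_1 = 11.5
cz_1 = 9
h_1 = 6.5
cx_2 = 13
cy_2 = 6.5
cz_2 = 9
h_2 = 6
cx_3 = 11.5
cy_3 = 7.5
cz_3 = 4
cx_4 = 7.5
cy_4 = 7.5
cz_4 = 11
w_4 = 4.5
h_4 = 2
cx_5 = 8
cy_5 = 4.5
cz_5 = 7
w_5 = 5
h_5 = 5
cx_6 = 7.5
cy_6 = 3.5
cz_6 = 3
cx_7 = 7
cy_7 = 11.5
cz_7 = 5
cx_8 = 7.5
cy_8 = 8.5
cz_8 = 8.5
h_8 = 3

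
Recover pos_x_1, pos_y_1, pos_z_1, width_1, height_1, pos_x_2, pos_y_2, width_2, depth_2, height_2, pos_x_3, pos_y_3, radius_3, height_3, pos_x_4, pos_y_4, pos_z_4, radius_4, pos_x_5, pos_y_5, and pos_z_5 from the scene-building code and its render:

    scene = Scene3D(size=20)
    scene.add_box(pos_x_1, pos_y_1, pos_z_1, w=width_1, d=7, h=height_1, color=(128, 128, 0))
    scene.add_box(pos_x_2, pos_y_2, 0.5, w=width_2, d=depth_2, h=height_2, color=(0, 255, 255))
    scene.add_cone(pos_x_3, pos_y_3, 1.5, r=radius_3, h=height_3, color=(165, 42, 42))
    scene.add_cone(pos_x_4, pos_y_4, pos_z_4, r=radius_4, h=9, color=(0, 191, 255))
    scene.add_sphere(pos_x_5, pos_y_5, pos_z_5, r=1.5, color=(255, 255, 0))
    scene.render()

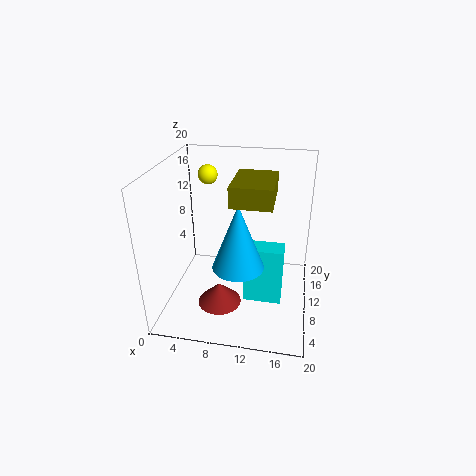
pos_x_1 = 10; pos_y_1 = 4; pos_z_1 = 17; width_1 = 5; height_1 = 2.5; pos_x_2 = 11; pos_y_2 = 8.5; width_2 = 5.5; depth_2 = 3; height_2 = 8.5; pos_x_3 = 8; pos_y_3 = 6.5; radius_3 = 3; height_3 = 3; pos_x_4 = 10.5; pos_y_4 = 7.5; pos_z_4 = 7; radius_4 = 3.5; pos_x_5 = 4; pos_y_5 = 17; pos_z_5 = 16.5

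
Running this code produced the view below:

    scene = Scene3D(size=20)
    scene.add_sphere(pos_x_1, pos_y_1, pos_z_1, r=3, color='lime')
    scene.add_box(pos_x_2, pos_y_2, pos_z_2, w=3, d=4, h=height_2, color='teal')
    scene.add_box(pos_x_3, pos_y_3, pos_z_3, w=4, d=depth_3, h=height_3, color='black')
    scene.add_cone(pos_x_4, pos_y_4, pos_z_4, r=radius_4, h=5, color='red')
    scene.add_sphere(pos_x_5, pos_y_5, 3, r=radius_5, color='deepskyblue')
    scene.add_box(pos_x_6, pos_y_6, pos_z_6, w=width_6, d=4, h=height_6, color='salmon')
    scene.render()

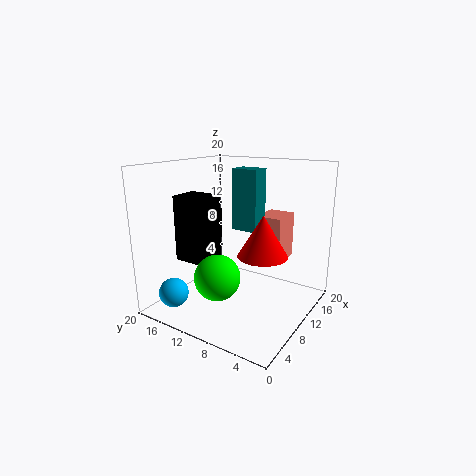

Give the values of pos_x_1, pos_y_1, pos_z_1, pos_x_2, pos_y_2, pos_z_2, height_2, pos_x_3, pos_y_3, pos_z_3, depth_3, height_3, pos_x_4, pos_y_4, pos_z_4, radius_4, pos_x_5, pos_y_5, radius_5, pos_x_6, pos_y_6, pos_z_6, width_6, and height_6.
pos_x_1 = 5
pos_y_1 = 10
pos_z_1 = 6
pos_x_2 = 13
pos_y_2 = 9
pos_z_2 = 10
height_2 = 9
pos_x_3 = 5
pos_y_3 = 12
pos_z_3 = 7
depth_3 = 5
height_3 = 9
pos_x_4 = 6
pos_y_4 = 4
pos_z_4 = 10
radius_4 = 3
pos_x_5 = 3
pos_y_5 = 16
radius_5 = 2
pos_x_6 = 15
pos_y_6 = 6
pos_z_6 = 5
width_6 = 5
height_6 = 7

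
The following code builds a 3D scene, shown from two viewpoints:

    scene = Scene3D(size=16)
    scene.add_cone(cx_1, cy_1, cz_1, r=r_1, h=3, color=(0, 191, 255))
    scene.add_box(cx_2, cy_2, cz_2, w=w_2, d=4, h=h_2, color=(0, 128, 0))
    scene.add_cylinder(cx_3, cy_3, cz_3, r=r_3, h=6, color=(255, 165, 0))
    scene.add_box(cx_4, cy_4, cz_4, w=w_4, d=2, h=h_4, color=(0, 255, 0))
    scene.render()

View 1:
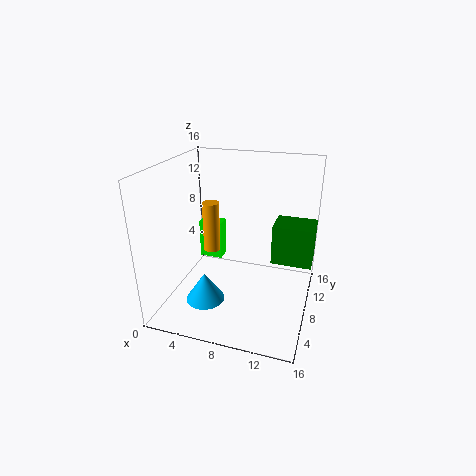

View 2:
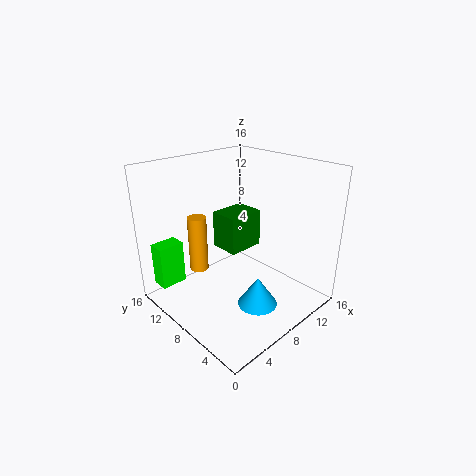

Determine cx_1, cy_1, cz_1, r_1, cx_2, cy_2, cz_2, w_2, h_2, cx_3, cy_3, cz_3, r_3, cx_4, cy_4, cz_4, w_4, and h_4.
cx_1 = 6, cy_1 = 3, cz_1 = 3, r_1 = 2, cx_2 = 11, cy_2 = 12, cz_2 = 3, w_2 = 5, h_2 = 5, cx_3 = 4, cy_3 = 10, cz_3 = 5, r_3 = 1, cx_4 = 1, cy_4 = 13, cz_4 = 2, w_4 = 3, h_4 = 5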